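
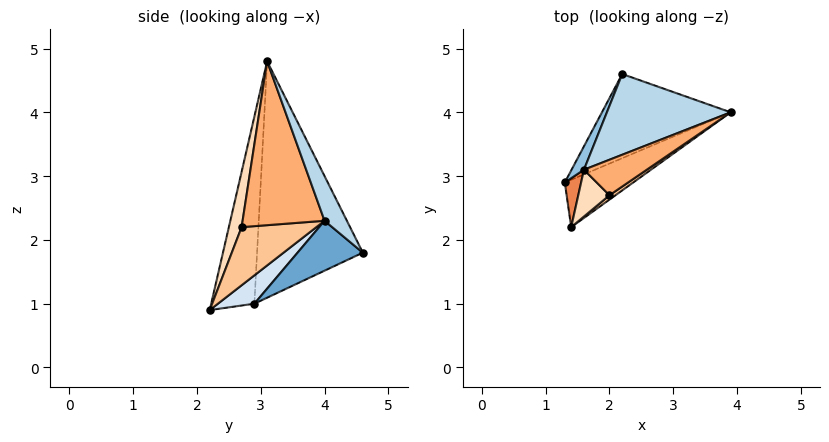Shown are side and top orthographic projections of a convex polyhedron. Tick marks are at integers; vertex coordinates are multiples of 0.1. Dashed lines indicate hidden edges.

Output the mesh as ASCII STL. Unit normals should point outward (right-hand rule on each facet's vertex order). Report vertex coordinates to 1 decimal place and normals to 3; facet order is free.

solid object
 facet normal 0.351 0.240 -0.905
  outer loop
   vertex 2.2 4.6 1.8
   vertex 3.9 4.0 2.3
   vertex 1.3 2.9 1.0
  endloop
 endfacet
 facet normal -0.892 0.450 0.047
  outer loop
   vertex 1.6 3.1 4.8
   vertex 2.2 4.6 1.8
   vertex 1.3 2.9 1.0
  endloop
 endfacet
 facet normal 0.169 0.868 0.468
  outer loop
   vertex 1.6 3.1 4.8
   vertex 3.9 4.0 2.3
   vertex 2.2 4.6 1.8
  endloop
 endfacet
 facet normal 0.376 0.184 -0.908
  outer loop
   vertex 1.4 2.2 0.9
   vertex 1.3 2.9 1.0
   vertex 3.9 4.0 2.3
  endloop
 endfacet
 facet normal -0.985 -0.153 0.086
  outer loop
   vertex 1.4 2.2 0.9
   vertex 1.6 3.1 4.8
   vertex 1.3 2.9 1.0
  endloop
 endfacet
 facet normal 0.545 -0.812 0.209
  outer loop
   vertex 2.0 2.7 2.2
   vertex 3.9 4.0 2.3
   vertex 1.6 3.1 4.8
  endloop
 endfacet
 facet normal 0.562 -0.825 0.058
  outer loop
   vertex 2.0 2.7 2.2
   vertex 1.4 2.2 0.9
   vertex 3.9 4.0 2.3
  endloop
 endfacet
 facet normal 0.344 -0.918 0.194
  outer loop
   vertex 2.0 2.7 2.2
   vertex 1.6 3.1 4.8
   vertex 1.4 2.2 0.9
  endloop
 endfacet
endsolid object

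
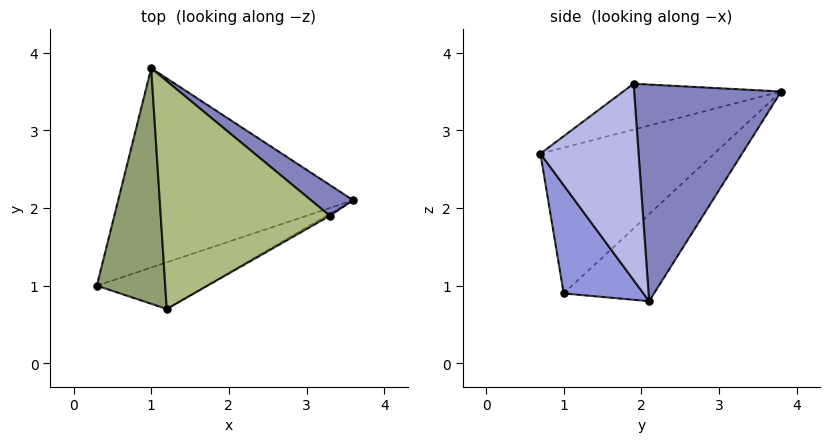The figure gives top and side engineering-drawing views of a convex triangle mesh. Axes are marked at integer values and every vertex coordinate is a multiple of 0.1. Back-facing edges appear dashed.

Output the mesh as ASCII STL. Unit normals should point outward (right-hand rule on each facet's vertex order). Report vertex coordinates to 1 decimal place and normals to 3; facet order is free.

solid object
 facet normal -0.251 0.692 -0.677
  outer loop
   vertex 1.0 3.8 3.5
   vertex 3.6 2.1 0.8
   vertex 0.3 1.0 0.9
  endloop
 endfacet
 facet normal 0.629 0.768 0.122
  outer loop
   vertex 3.3 1.9 3.6
   vertex 3.6 2.1 0.8
   vertex 1.0 3.8 3.5
  endloop
 endfacet
 facet normal 0.294 -0.908 -0.298
  outer loop
   vertex 1.2 0.7 2.7
   vertex 0.3 1.0 0.9
   vertex 3.6 2.1 0.8
  endloop
 endfacet
 facet normal 0.499 -0.867 -0.008
  outer loop
   vertex 1.2 0.7 2.7
   vertex 3.6 2.1 0.8
   vertex 3.3 1.9 3.6
  endloop
 endfacet
 facet normal -0.893 -0.166 0.419
  outer loop
   vertex 1.2 0.7 2.7
   vertex 1.0 3.8 3.5
   vertex 0.3 1.0 0.9
  endloop
 endfacet
 facet normal -0.253 -0.257 0.933
  outer loop
   vertex 1.2 0.7 2.7
   vertex 3.3 1.9 3.6
   vertex 1.0 3.8 3.5
  endloop
 endfacet
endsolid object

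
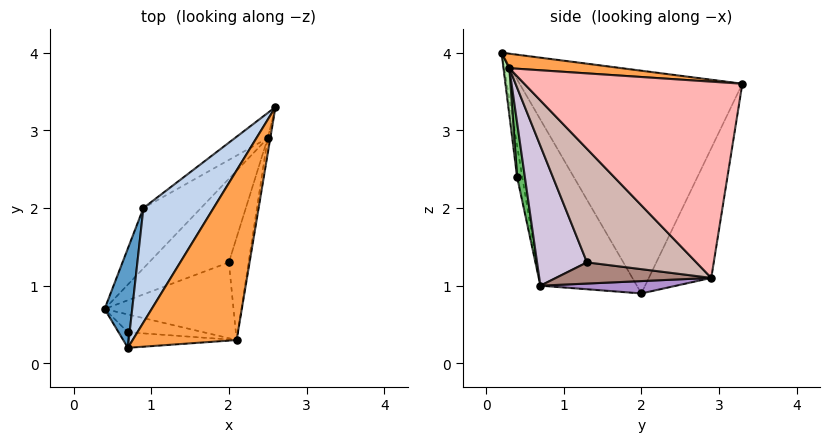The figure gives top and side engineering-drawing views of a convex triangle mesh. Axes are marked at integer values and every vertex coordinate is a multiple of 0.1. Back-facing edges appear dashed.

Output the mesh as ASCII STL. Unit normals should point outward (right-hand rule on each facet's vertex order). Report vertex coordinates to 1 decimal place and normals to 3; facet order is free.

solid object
 facet normal -0.918 0.365 0.153
  outer loop
   vertex 0.9 2.0 0.9
   vertex 0.4 0.7 1.0
   vertex 0.7 0.2 4.0
  endloop
 endfacet
 facet normal -0.809 0.529 0.255
  outer loop
   vertex 0.9 2.0 0.9
   vertex 0.7 0.2 4.0
   vertex 2.6 3.3 3.6
  endloop
 endfacet
 facet normal 0.138 0.043 0.989
  outer loop
   vertex 2.1 0.3 3.8
   vertex 2.6 3.3 3.6
   vertex 0.7 0.2 4.0
  endloop
 endfacet
 facet normal -0.382 -0.917 -0.115
  outer loop
   vertex 0.7 0.4 2.4
   vertex 0.7 0.2 4.0
   vertex 0.4 0.7 1.0
  endloop
 endfacet
 facet normal 0.174 -0.955 -0.242
  outer loop
   vertex 0.7 0.4 2.4
   vertex 0.4 0.7 1.0
   vertex 2.1 0.3 3.8
  endloop
 endfacet
 facet normal 0.053 -0.991 -0.124
  outer loop
   vertex 0.7 0.4 2.4
   vertex 2.1 0.3 3.8
   vertex 0.7 0.2 4.0
  endloop
 endfacet
 facet normal -0.475 0.872 -0.120
  outer loop
   vertex 2.5 2.9 1.1
   vertex 0.9 2.0 0.9
   vertex 2.6 3.3 3.6
  endloop
 endfacet
 facet normal 0.986 -0.165 -0.013
  outer loop
   vertex 2.5 2.9 1.1
   vertex 2.6 3.3 3.6
   vertex 2.1 0.3 3.8
  endloop
 endfacet
 facet normal 0.207 -0.154 -0.966
  outer loop
   vertex 2.5 2.9 1.1
   vertex 0.4 0.7 1.0
   vertex 0.9 2.0 0.9
  endloop
 endfacet
 facet normal 0.386 -0.851 -0.356
  outer loop
   vertex 2.0 1.3 1.3
   vertex 2.1 0.3 3.8
   vertex 0.4 0.7 1.0
  endloop
 endfacet
 facet normal 0.252 -0.197 -0.948
  outer loop
   vertex 2.0 1.3 1.3
   vertex 0.4 0.7 1.0
   vertex 2.5 2.9 1.1
  endloop
 endfacet
 facet normal 0.936 -0.313 -0.163
  outer loop
   vertex 2.0 1.3 1.3
   vertex 2.5 2.9 1.1
   vertex 2.1 0.3 3.8
  endloop
 endfacet
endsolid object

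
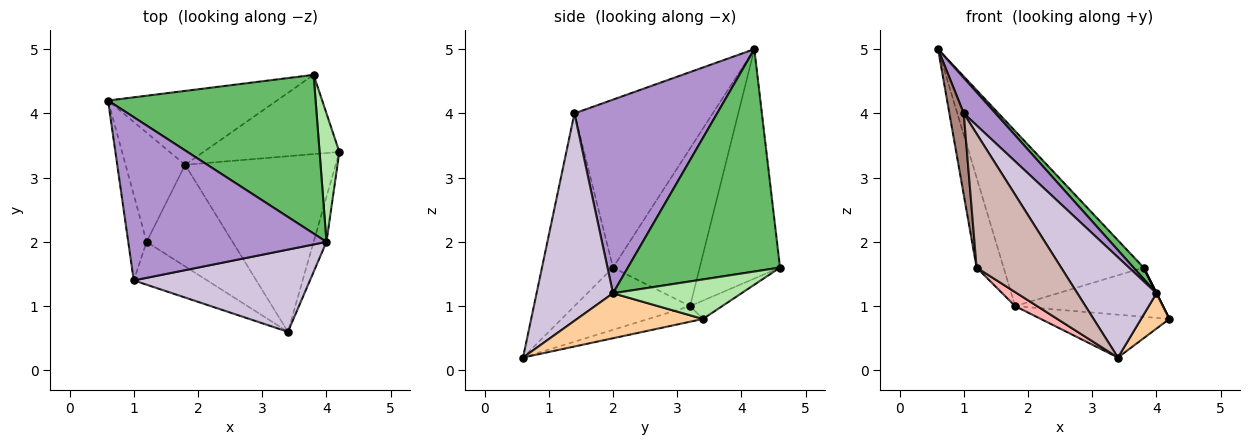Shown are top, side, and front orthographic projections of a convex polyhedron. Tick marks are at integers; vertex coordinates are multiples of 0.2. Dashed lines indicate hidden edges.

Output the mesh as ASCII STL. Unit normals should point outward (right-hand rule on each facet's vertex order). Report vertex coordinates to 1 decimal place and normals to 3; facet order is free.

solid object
 facet normal -0.467 0.815 -0.344
  outer loop
   vertex 1.8 3.2 1.0
   vertex 0.6 4.2 5.0
   vertex 3.8 4.6 1.6
  endloop
 endfacet
 facet normal -0.100 0.236 -0.967
  outer loop
   vertex 1.8 3.2 1.0
   vertex 4.2 3.4 0.8
   vertex 3.4 0.6 0.2
  endloop
 endfacet
 facet normal -0.114 0.524 -0.844
  outer loop
   vertex 1.8 3.2 1.0
   vertex 3.8 4.6 1.6
   vertex 4.2 3.4 0.8
  endloop
 endfacet
 facet normal 0.940 -0.211 -0.269
  outer loop
   vertex 4.0 2.0 1.2
   vertex 3.4 0.6 0.2
   vertex 4.2 3.4 0.8
  endloop
 endfacet
 facet normal 0.730 -0.049 0.682
  outer loop
   vertex 4.0 2.0 1.2
   vertex 3.8 4.6 1.6
   vertex 0.6 4.2 5.0
  endloop
 endfacet
 facet normal 0.894 0.000 0.447
  outer loop
   vertex 4.0 2.0 1.2
   vertex 4.2 3.4 0.8
   vertex 3.8 4.6 1.6
  endloop
 endfacet
 facet normal -0.898 0.279 -0.339
  outer loop
   vertex 1.2 2.0 1.6
   vertex 0.6 4.2 5.0
   vertex 1.8 3.2 1.0
  endloop
 endfacet
 facet normal -0.583 -0.111 -0.805
  outer loop
   vertex 1.2 2.0 1.6
   vertex 1.8 3.2 1.0
   vertex 3.4 0.6 0.2
  endloop
 endfacet
 facet normal 0.690 -0.154 0.707
  outer loop
   vertex 1.0 1.4 4.0
   vertex 4.0 2.0 1.2
   vertex 0.6 4.2 5.0
  endloop
 endfacet
 facet normal 0.598 -0.619 0.508
  outer loop
   vertex 1.0 1.4 4.0
   vertex 3.4 0.6 0.2
   vertex 4.0 2.0 1.2
  endloop
 endfacet
 facet normal -0.989 -0.103 -0.108
  outer loop
   vertex 1.0 1.4 4.0
   vertex 0.6 4.2 5.0
   vertex 1.2 2.0 1.6
  endloop
 endfacet
 facet normal -0.625 -0.744 -0.238
  outer loop
   vertex 1.0 1.4 4.0
   vertex 1.2 2.0 1.6
   vertex 3.4 0.6 0.2
  endloop
 endfacet
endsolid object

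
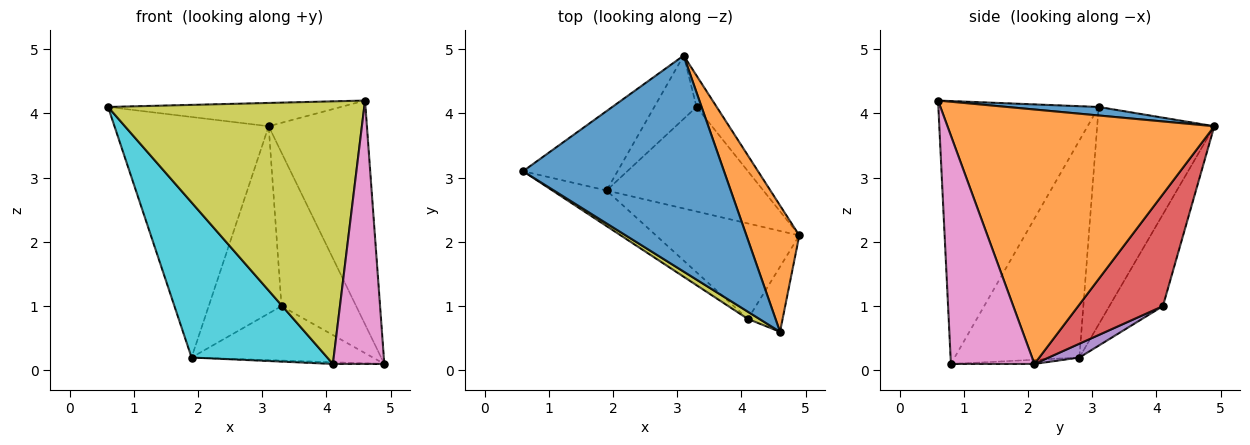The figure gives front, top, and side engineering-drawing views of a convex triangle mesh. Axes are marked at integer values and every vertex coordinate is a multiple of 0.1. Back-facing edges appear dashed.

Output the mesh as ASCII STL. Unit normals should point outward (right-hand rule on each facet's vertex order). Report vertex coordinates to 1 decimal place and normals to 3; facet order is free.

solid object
 facet normal 0.042 0.107 0.993
  outer loop
   vertex 4.6 0.6 4.2
   vertex 3.1 4.9 3.8
   vertex 0.6 3.1 4.1
  endloop
 endfacet
 facet normal 0.921 0.339 0.191
  outer loop
   vertex 4.6 0.6 4.2
   vertex 4.9 2.1 0.1
   vertex 3.1 4.9 3.8
  endloop
 endfacet
 facet normal -0.585 0.770 -0.254
  outer loop
   vertex 1.9 2.8 0.2
   vertex 0.6 3.1 4.1
   vertex 3.1 4.9 3.8
  endloop
 endfacet
 facet normal 0.744 0.655 -0.134
  outer loop
   vertex 3.3 4.1 1.0
   vertex 3.1 4.9 3.8
   vertex 4.9 2.1 0.1
  endloop
 endfacet
 facet normal 0.078 0.460 -0.884
  outer loop
   vertex 3.3 4.1 1.0
   vertex 4.9 2.1 0.1
   vertex 1.9 2.8 0.2
  endloop
 endfacet
 facet normal -0.572 0.777 -0.263
  outer loop
   vertex 3.3 4.1 1.0
   vertex 1.9 2.8 0.2
   vertex 3.1 4.9 3.8
  endloop
 endfacet
 facet normal 0.845 -0.520 -0.128
  outer loop
   vertex 4.1 0.8 0.1
   vertex 4.9 2.1 0.1
   vertex 4.6 0.6 4.2
  endloop
 endfacet
 facet normal -0.029 0.018 -0.999
  outer loop
   vertex 4.1 0.8 0.1
   vertex 1.9 2.8 0.2
   vertex 4.9 2.1 0.1
  endloop
 endfacet
 facet normal -0.530 -0.848 0.023
  outer loop
   vertex 4.1 0.8 0.1
   vertex 4.6 0.6 4.2
   vertex 0.6 3.1 4.1
  endloop
 endfacet
 facet normal -0.667 -0.726 -0.167
  outer loop
   vertex 4.1 0.8 0.1
   vertex 0.6 3.1 4.1
   vertex 1.9 2.8 0.2
  endloop
 endfacet
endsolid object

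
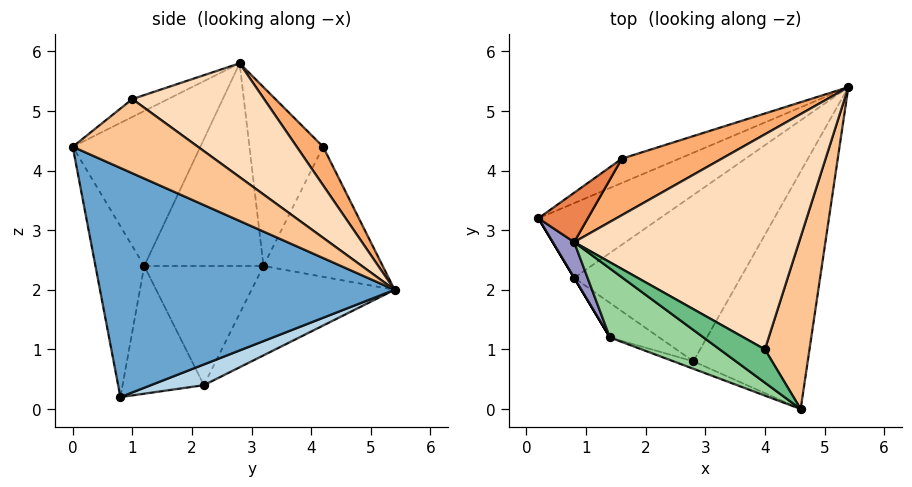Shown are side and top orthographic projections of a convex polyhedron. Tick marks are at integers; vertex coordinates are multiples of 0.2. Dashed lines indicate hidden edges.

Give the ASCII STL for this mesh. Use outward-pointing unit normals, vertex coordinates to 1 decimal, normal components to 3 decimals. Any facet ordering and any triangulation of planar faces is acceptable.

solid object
 facet normal 0.849 -0.314 -0.424
  outer loop
   vertex 2.8 0.8 0.2
   vertex 5.4 5.4 2.0
   vertex 4.6 0.0 4.4
  endloop
 endfacet
 facet normal -0.369 0.782 -0.502
  outer loop
   vertex 0.8 2.2 0.4
   vertex 0.2 3.2 2.4
   vertex 5.4 5.4 2.0
  endloop
 endfacet
 facet normal 0.118 0.303 -0.946
  outer loop
   vertex 0.8 2.2 0.4
   vertex 5.4 5.4 2.0
   vertex 2.8 0.8 0.2
  endloop
 endfacet
 facet normal -0.395 0.902 -0.174
  outer loop
   vertex 1.6 4.2 4.4
   vertex 5.4 5.4 2.0
   vertex 0.2 3.2 2.4
  endloop
 endfacet
 facet normal -0.746 0.633 0.206
  outer loop
   vertex 1.6 4.2 4.4
   vertex 0.2 3.2 2.4
   vertex 0.8 2.8 5.8
  endloop
 endfacet
 facet normal 0.291 0.588 0.755
  outer loop
   vertex 1.6 4.2 4.4
   vertex 0.8 2.8 5.8
   vertex 5.4 5.4 2.0
  endloop
 endfacet
 facet normal 0.853 0.102 0.513
  outer loop
   vertex 4.0 1.0 5.2
   vertex 4.6 0.0 4.4
   vertex 5.4 5.4 2.0
  endloop
 endfacet
 facet normal 0.403 0.451 0.796
  outer loop
   vertex 4.0 1.0 5.2
   vertex 5.4 5.4 2.0
   vertex 0.8 2.8 5.8
  endloop
 endfacet
 facet normal -0.265 -0.694 0.669
  outer loop
   vertex 4.0 1.0 5.2
   vertex 0.8 2.8 5.8
   vertex 4.6 0.0 4.4
  endloop
 endfacet
 facet normal -0.493 -0.818 0.298
  outer loop
   vertex 1.4 1.2 2.4
   vertex 4.6 0.0 4.4
   vertex 0.8 2.8 5.8
  endloop
 endfacet
 facet normal -0.330 -0.943 -0.038
  outer loop
   vertex 1.4 1.2 2.4
   vertex 2.8 0.8 0.2
   vertex 4.6 0.0 4.4
  endloop
 endfacet
 facet normal -0.574 -0.788 -0.222
  outer loop
   vertex 1.4 1.2 2.4
   vertex 0.8 2.2 0.4
   vertex 2.8 0.8 0.2
  endloop
 endfacet
 facet normal -0.854 -0.512 0.090
  outer loop
   vertex 1.4 1.2 2.4
   vertex 0.8 2.8 5.8
   vertex 0.2 3.2 2.4
  endloop
 endfacet
 facet normal -0.857 -0.514 0.000
  outer loop
   vertex 1.4 1.2 2.4
   vertex 0.2 3.2 2.4
   vertex 0.8 2.2 0.4
  endloop
 endfacet
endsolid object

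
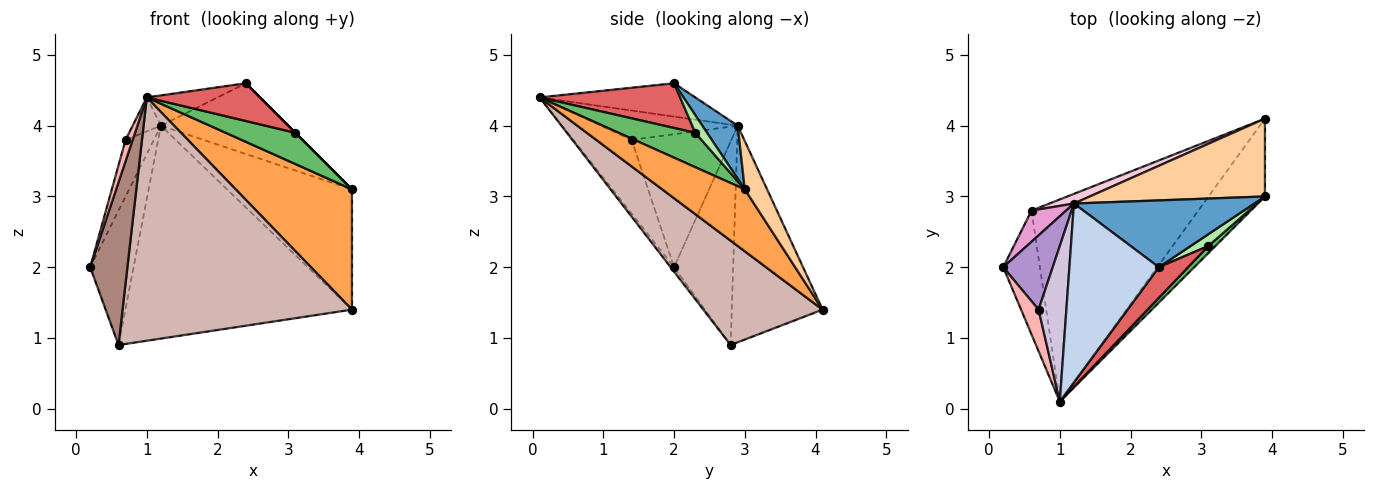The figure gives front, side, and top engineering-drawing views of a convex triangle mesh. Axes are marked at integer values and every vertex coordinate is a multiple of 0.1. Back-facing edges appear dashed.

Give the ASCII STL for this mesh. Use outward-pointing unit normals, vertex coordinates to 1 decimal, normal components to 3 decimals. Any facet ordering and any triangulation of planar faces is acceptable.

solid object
 facet normal 0.198 0.713 0.673
  outer loop
   vertex 1.2 2.9 4.0
   vertex 2.4 2.0 4.6
   vertex 3.9 3.0 3.1
  endloop
 endfacet
 facet normal -0.345 0.157 0.925
  outer loop
   vertex 1.2 2.9 4.0
   vertex 1.0 0.1 4.4
   vertex 2.4 2.0 4.6
  endloop
 endfacet
 facet normal 0.512 -0.721 -0.467
  outer loop
   vertex 3.9 4.1 1.4
   vertex 3.9 3.0 3.1
   vertex 1.0 0.1 4.4
  endloop
 endfacet
 facet normal 0.148 0.830 0.537
  outer loop
   vertex 3.9 4.1 1.4
   vertex 1.2 2.9 4.0
   vertex 3.9 3.0 3.1
  endloop
 endfacet
 facet normal 0.732 -0.664 0.151
  outer loop
   vertex 3.1 2.3 3.9
   vertex 1.0 0.1 4.4
   vertex 3.9 3.0 3.1
  endloop
 endfacet
 facet normal 0.707 0.000 0.707
  outer loop
   vertex 3.1 2.3 3.9
   vertex 3.9 3.0 3.1
   vertex 2.4 2.0 4.6
  endloop
 endfacet
 facet normal 0.694 -0.559 0.454
  outer loop
   vertex 3.1 2.3 3.9
   vertex 2.4 2.0 4.6
   vertex 1.0 0.1 4.4
  endloop
 endfacet
 facet normal -0.966 -0.117 0.229
  outer loop
   vertex 0.7 1.4 3.8
   vertex 0.2 2.0 2.0
   vertex 1.0 0.1 4.4
  endloop
 endfacet
 facet normal -0.906 0.257 0.337
  outer loop
   vertex 0.7 1.4 3.8
   vertex 1.2 2.9 4.0
   vertex 0.2 2.0 2.0
  endloop
 endfacet
 facet normal -0.718 0.148 0.680
  outer loop
   vertex 0.7 1.4 3.8
   vertex 1.0 0.1 4.4
   vertex 1.2 2.9 4.0
  endloop
 endfacet
 facet normal -0.073 -0.794 -0.604
  outer loop
   vertex 0.6 2.8 0.9
   vertex 1.0 0.1 4.4
   vertex 0.2 2.0 2.0
  endloop
 endfacet
 facet normal 0.371 -0.714 -0.593
  outer loop
   vertex 0.6 2.8 0.9
   vertex 3.9 4.1 1.4
   vertex 1.0 0.1 4.4
  endloop
 endfacet
 facet normal -0.799 0.586 0.136
  outer loop
   vertex 0.6 2.8 0.9
   vertex 0.2 2.0 2.0
   vertex 1.2 2.9 4.0
  endloop
 endfacet
 facet normal -0.372 0.927 0.042
  outer loop
   vertex 0.6 2.8 0.9
   vertex 1.2 2.9 4.0
   vertex 3.9 4.1 1.4
  endloop
 endfacet
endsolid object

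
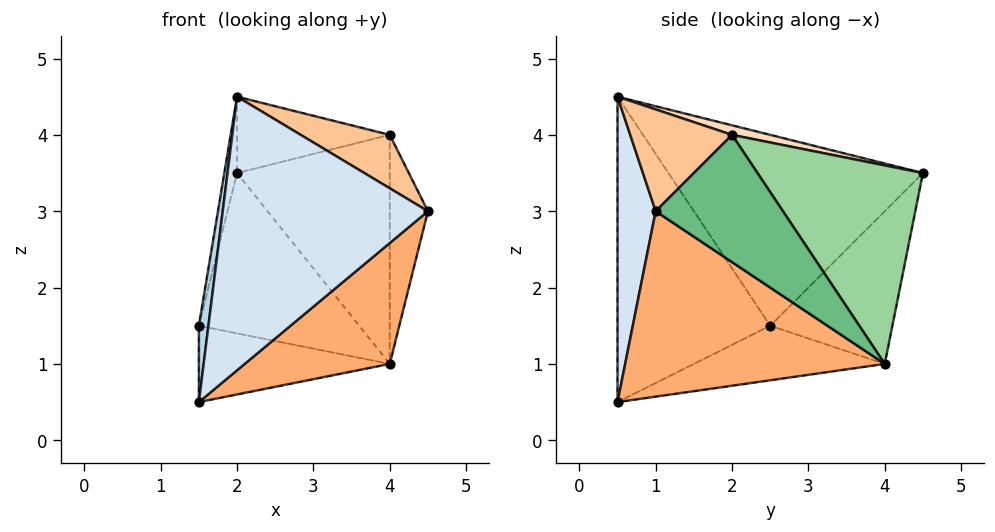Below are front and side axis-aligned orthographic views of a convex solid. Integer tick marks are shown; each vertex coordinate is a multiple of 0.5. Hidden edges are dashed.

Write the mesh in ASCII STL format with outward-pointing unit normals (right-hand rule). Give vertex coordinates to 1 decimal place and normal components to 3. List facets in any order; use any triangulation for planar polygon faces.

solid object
 facet normal -0.979 0.049 0.196
  outer loop
   vertex 2.0 0.5 4.5
   vertex 2.0 4.5 3.5
   vertex 1.5 2.5 1.5
  endloop
 endfacet
 facet normal -0.510 0.669 -0.541
  outer loop
   vertex 4.0 4.0 1.0
   vertex 1.5 2.5 1.5
   vertex 2.0 4.5 3.5
  endloop
 endfacet
 facet normal -0.990 -0.062 0.124
  outer loop
   vertex 1.5 0.5 0.5
   vertex 2.0 0.5 4.5
   vertex 1.5 2.5 1.5
  endloop
 endfacet
 facet normal 0.183 -0.983 -0.023
  outer loop
   vertex 1.5 0.5 0.5
   vertex 4.5 1.0 3.0
   vertex 2.0 0.5 4.5
  endloop
 endfacet
 facet normal -0.408 0.408 -0.816
  outer loop
   vertex 1.5 0.5 0.5
   vertex 1.5 2.5 1.5
   vertex 4.0 4.0 1.0
  endloop
 endfacet
 facet normal 0.633 -0.354 -0.689
  outer loop
   vertex 1.5 0.5 0.5
   vertex 4.0 4.0 1.0
   vertex 4.5 1.0 3.0
  endloop
 endfacet
 facet normal 0.523 -0.458 0.719
  outer loop
   vertex 4.0 2.0 4.0
   vertex 2.0 0.5 4.5
   vertex 4.5 1.0 3.0
  endloop
 endfacet
 facet normal 0.061 0.242 0.968
  outer loop
   vertex 4.0 2.0 4.0
   vertex 2.0 4.5 3.5
   vertex 2.0 0.5 4.5
  endloop
 endfacet
 facet normal 0.941 0.282 0.188
  outer loop
   vertex 4.0 2.0 4.0
   vertex 4.5 1.0 3.0
   vertex 4.0 4.0 1.0
  endloop
 endfacet
 facet normal 0.670 0.618 0.412
  outer loop
   vertex 4.0 2.0 4.0
   vertex 4.0 4.0 1.0
   vertex 2.0 4.5 3.5
  endloop
 endfacet
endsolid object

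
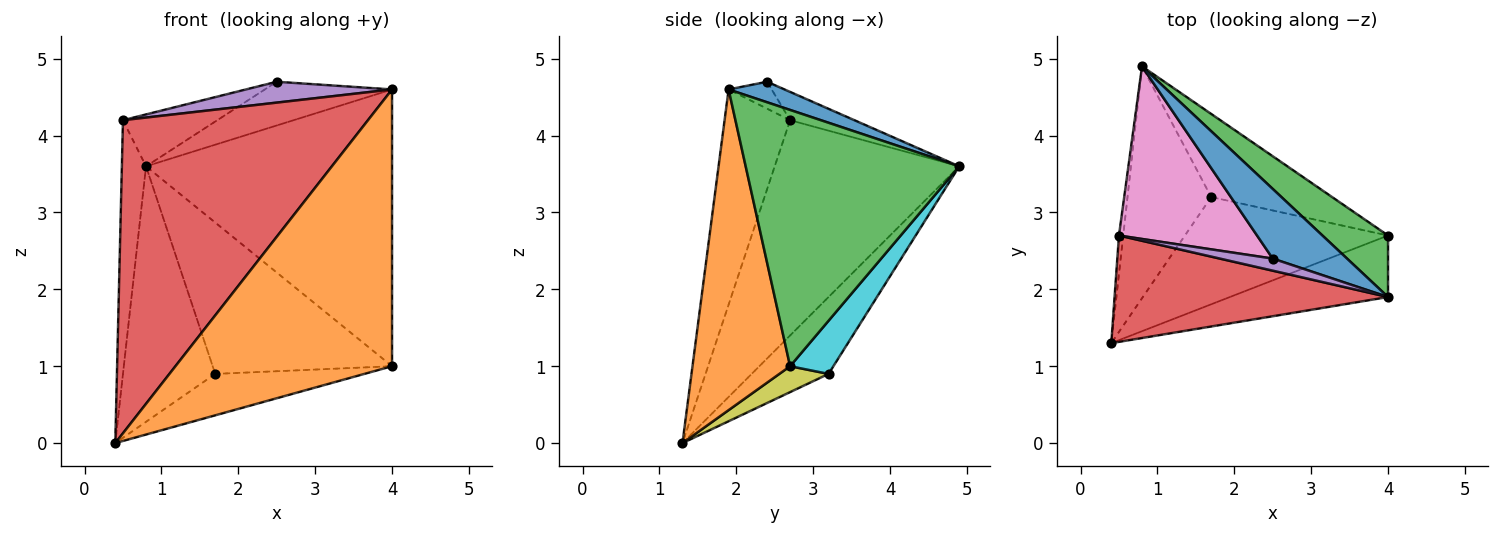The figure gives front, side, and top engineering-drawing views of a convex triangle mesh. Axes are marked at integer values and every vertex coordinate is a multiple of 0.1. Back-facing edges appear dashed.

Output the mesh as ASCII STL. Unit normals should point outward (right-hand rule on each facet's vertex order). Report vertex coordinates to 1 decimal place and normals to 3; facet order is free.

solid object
 facet normal 0.228 0.518 0.825
  outer loop
   vertex 2.5 2.4 4.7
   vertex 4.0 1.9 4.6
   vertex 0.8 4.9 3.6
  endloop
 endfacet
 facet normal 0.403 -0.894 -0.199
  outer loop
   vertex 4.0 2.7 1.0
   vertex 4.0 1.9 4.6
   vertex 0.4 1.3 0.0
  endloop
 endfacet
 facet normal 0.646 0.745 0.166
  outer loop
   vertex 4.0 2.7 1.0
   vertex 0.8 4.9 3.6
   vertex 4.0 1.9 4.6
  endloop
 endfacet
 facet normal -0.245 -0.918 0.312
  outer loop
   vertex 0.5 2.7 4.2
   vertex 0.4 1.3 0.0
   vertex 4.0 1.9 4.6
  endloop
 endfacet
 facet normal -0.247 -0.839 0.485
  outer loop
   vertex 0.5 2.7 4.2
   vertex 4.0 1.9 4.6
   vertex 2.5 2.4 4.7
  endloop
 endfacet
 facet normal -0.991 0.130 -0.020
  outer loop
   vertex 0.5 2.7 4.2
   vertex 0.8 4.9 3.6
   vertex 0.4 1.3 0.0
  endloop
 endfacet
 facet normal -0.193 0.283 0.940
  outer loop
   vertex 0.5 2.7 4.2
   vertex 2.5 2.4 4.7
   vertex 0.8 4.9 3.6
  endloop
 endfacet
 facet normal -0.525 0.630 -0.572
  outer loop
   vertex 1.7 3.2 0.9
   vertex 0.4 1.3 0.0
   vertex 0.8 4.9 3.6
  endloop
 endfacet
 facet normal 0.118 0.358 -0.926
  outer loop
   vertex 1.7 3.2 0.9
   vertex 4.0 2.7 1.0
   vertex 0.4 1.3 0.0
  endloop
 endfacet
 facet normal 0.207 0.858 -0.471
  outer loop
   vertex 1.7 3.2 0.9
   vertex 0.8 4.9 3.6
   vertex 4.0 2.7 1.0
  endloop
 endfacet
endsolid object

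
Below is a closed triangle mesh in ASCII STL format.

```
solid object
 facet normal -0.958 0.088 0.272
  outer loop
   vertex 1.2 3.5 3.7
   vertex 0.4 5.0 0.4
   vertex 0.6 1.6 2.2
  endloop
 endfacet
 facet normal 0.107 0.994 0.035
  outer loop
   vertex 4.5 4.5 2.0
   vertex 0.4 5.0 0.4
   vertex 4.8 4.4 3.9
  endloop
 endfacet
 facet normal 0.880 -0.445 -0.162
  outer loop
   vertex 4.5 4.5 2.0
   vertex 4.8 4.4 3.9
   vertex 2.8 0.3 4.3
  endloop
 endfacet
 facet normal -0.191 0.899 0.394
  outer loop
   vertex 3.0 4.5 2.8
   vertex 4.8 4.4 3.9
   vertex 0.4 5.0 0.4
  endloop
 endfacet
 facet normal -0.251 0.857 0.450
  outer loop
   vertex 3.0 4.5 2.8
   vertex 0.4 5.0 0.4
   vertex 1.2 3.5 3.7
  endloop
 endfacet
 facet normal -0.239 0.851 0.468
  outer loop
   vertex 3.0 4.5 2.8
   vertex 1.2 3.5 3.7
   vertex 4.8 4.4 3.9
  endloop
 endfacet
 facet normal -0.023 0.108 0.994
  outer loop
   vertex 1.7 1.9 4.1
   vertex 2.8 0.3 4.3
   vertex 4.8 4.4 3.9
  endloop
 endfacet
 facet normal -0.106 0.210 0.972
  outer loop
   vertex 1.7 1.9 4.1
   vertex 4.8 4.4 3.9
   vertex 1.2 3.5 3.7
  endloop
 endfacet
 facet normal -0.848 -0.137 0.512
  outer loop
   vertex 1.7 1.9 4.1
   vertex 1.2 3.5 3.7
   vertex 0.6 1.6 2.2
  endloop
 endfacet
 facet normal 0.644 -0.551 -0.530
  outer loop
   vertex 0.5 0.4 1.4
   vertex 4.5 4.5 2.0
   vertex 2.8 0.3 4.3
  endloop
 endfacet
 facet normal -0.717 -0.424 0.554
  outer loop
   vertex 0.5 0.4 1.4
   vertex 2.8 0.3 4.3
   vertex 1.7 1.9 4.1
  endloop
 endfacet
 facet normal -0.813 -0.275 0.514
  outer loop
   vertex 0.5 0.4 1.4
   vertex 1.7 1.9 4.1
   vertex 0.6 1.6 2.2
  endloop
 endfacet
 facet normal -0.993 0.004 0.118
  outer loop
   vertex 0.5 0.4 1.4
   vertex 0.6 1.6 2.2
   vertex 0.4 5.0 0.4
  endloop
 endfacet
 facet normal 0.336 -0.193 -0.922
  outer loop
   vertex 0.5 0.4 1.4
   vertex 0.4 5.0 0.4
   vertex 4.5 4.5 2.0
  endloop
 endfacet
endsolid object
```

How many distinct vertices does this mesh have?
9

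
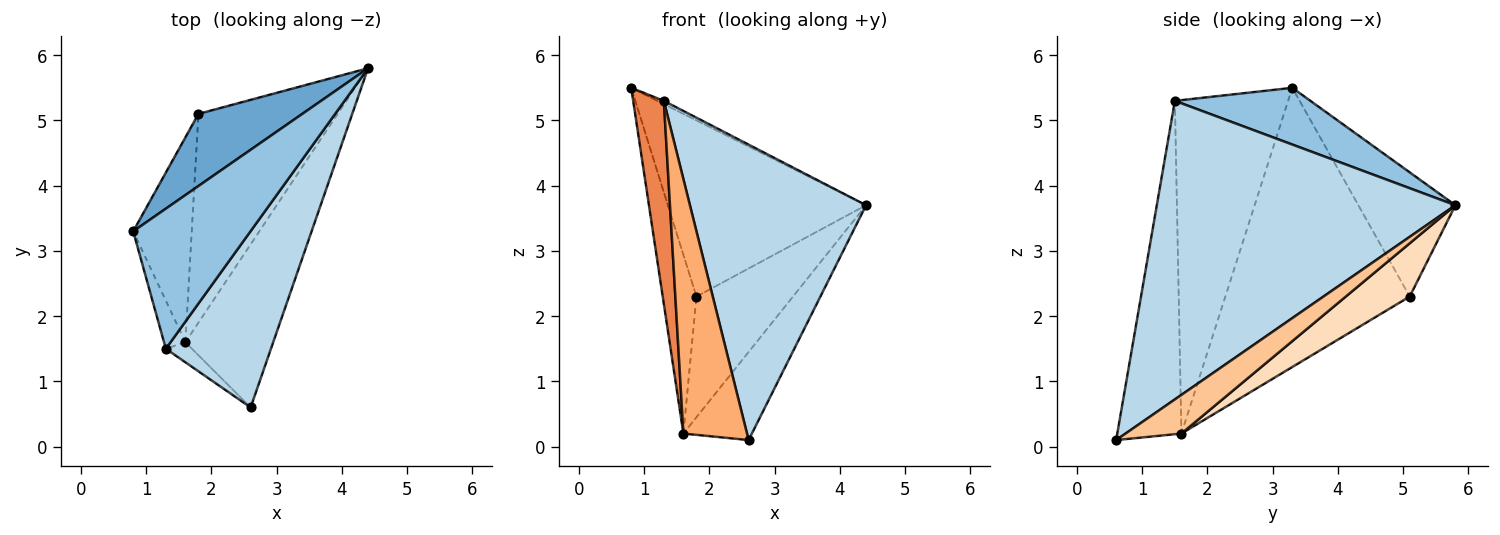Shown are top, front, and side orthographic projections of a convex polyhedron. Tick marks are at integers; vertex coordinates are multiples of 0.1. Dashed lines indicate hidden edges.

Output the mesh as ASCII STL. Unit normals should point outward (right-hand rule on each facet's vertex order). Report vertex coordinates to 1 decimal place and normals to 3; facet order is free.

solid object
 facet normal -0.413 0.843 0.345
  outer loop
   vertex 1.8 5.1 2.3
   vertex 0.8 3.3 5.5
   vertex 4.4 5.8 3.7
  endloop
 endfacet
 facet normal 0.435 0.021 0.900
  outer loop
   vertex 1.3 1.5 5.3
   vertex 4.4 5.8 3.7
   vertex 0.8 3.3 5.5
  endloop
 endfacet
 facet normal 0.824 -0.486 0.290
  outer loop
   vertex 1.3 1.5 5.3
   vertex 2.6 0.6 0.1
   vertex 4.4 5.8 3.7
  endloop
 endfacet
 facet normal -0.963 0.176 -0.202
  outer loop
   vertex 1.6 1.6 0.2
   vertex 0.8 3.3 5.5
   vertex 1.8 5.1 2.3
  endloop
 endfacet
 facet normal -0.963 -0.261 -0.062
  outer loop
   vertex 1.6 1.6 0.2
   vertex 1.3 1.5 5.3
   vertex 0.8 3.3 5.5
  endloop
 endfacet
 facet normal -0.709 -0.703 -0.055
  outer loop
   vertex 1.6 1.6 0.2
   vertex 2.6 0.6 0.1
   vertex 1.3 1.5 5.3
  endloop
 endfacet
 facet normal 0.361 0.443 -0.821
  outer loop
   vertex 1.6 1.6 0.2
   vertex 4.4 5.8 3.7
   vertex 2.6 0.6 0.1
  endloop
 endfacet
 facet normal 0.315 0.475 -0.822
  outer loop
   vertex 1.6 1.6 0.2
   vertex 1.8 5.1 2.3
   vertex 4.4 5.8 3.7
  endloop
 endfacet
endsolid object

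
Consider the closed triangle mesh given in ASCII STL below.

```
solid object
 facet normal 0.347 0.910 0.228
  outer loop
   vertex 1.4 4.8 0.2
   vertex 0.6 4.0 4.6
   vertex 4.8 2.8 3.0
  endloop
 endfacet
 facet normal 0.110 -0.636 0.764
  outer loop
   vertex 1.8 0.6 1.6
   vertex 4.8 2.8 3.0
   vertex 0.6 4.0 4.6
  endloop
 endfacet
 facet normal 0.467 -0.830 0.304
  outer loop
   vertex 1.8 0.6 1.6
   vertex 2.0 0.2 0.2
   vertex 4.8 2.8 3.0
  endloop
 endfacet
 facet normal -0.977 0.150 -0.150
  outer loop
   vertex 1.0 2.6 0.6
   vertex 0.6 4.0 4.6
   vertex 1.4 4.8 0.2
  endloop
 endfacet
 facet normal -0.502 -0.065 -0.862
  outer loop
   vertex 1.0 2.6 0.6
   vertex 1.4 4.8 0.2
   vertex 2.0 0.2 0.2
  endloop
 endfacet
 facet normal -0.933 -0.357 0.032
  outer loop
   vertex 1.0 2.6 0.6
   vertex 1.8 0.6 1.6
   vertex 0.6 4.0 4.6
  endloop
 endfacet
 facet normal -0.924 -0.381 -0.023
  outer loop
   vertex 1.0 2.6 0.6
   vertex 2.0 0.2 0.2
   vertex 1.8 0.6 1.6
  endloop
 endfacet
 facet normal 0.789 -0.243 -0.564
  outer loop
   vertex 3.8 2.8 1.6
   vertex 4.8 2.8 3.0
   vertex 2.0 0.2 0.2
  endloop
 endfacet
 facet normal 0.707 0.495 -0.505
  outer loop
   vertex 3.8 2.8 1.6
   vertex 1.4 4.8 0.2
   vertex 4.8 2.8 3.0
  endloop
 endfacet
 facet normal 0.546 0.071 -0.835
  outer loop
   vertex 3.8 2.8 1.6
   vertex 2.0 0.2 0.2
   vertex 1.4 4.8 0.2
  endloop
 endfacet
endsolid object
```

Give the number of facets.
10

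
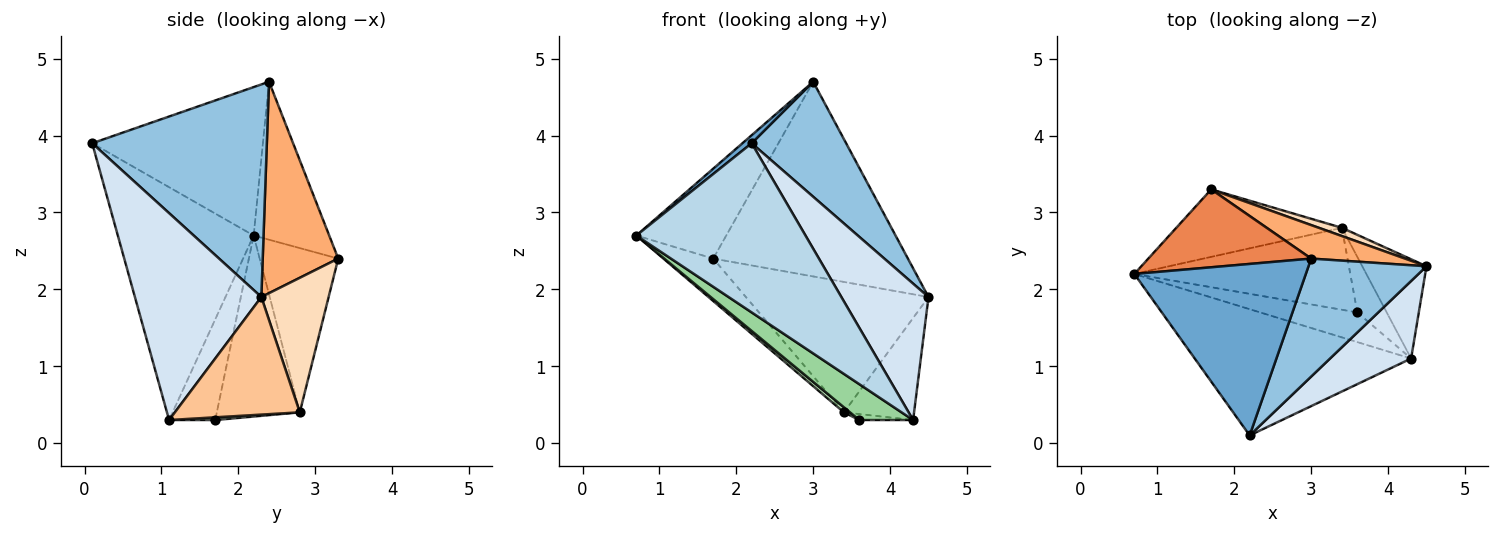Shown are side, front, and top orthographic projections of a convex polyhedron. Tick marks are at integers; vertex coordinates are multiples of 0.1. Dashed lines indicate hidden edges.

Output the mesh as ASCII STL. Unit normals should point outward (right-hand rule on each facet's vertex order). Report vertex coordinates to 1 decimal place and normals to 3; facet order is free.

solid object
 facet normal -0.654 -0.035 0.756
  outer loop
   vertex 3.0 2.4 4.7
   vertex 0.7 2.2 2.7
   vertex 2.2 0.1 3.9
  endloop
 endfacet
 facet normal 0.790 -0.428 0.439
  outer loop
   vertex 3.0 2.4 4.7
   vertex 2.2 0.1 3.9
   vertex 4.5 2.3 1.9
  endloop
 endfacet
 facet normal -0.541 -0.674 -0.503
  outer loop
   vertex 4.3 1.1 0.3
   vertex 2.2 0.1 3.9
   vertex 0.7 2.2 2.7
  endloop
 endfacet
 facet normal 0.784 -0.540 0.307
  outer loop
   vertex 4.3 1.1 0.3
   vertex 4.5 2.3 1.9
   vertex 2.2 0.1 3.9
  endloop
 endfacet
 facet normal -0.536 0.638 0.553
  outer loop
   vertex 1.7 3.3 2.4
   vertex 0.7 2.2 2.7
   vertex 3.0 2.4 4.7
  endloop
 endfacet
 facet normal 0.357 0.921 0.158
  outer loop
   vertex 1.7 3.3 2.4
   vertex 3.0 2.4 4.7
   vertex 4.5 2.3 1.9
  endloop
 endfacet
 facet normal 0.787 0.442 -0.430
  outer loop
   vertex 3.4 2.8 0.4
   vertex 4.5 2.3 1.9
   vertex 4.3 1.1 0.3
  endloop
 endfacet
 facet normal 0.345 0.937 0.059
  outer loop
   vertex 3.4 2.8 0.4
   vertex 1.7 3.3 2.4
   vertex 4.5 2.3 1.9
  endloop
 endfacet
 facet normal -0.643 0.408 -0.648
  outer loop
   vertex 3.4 2.8 0.4
   vertex 0.7 2.2 2.7
   vertex 1.7 3.3 2.4
  endloop
 endfacet
 facet normal -0.551 -0.643 -0.532
  outer loop
   vertex 3.6 1.7 0.3
   vertex 4.3 1.1 0.3
   vertex 0.7 2.2 2.7
  endloop
 endfacet
 facet normal -0.642 -0.047 -0.766
  outer loop
   vertex 3.6 1.7 0.3
   vertex 0.7 2.2 2.7
   vertex 3.4 2.8 0.4
  endloop
 endfacet
 facet normal 0.091 0.107 -0.990
  outer loop
   vertex 3.6 1.7 0.3
   vertex 3.4 2.8 0.4
   vertex 4.3 1.1 0.3
  endloop
 endfacet
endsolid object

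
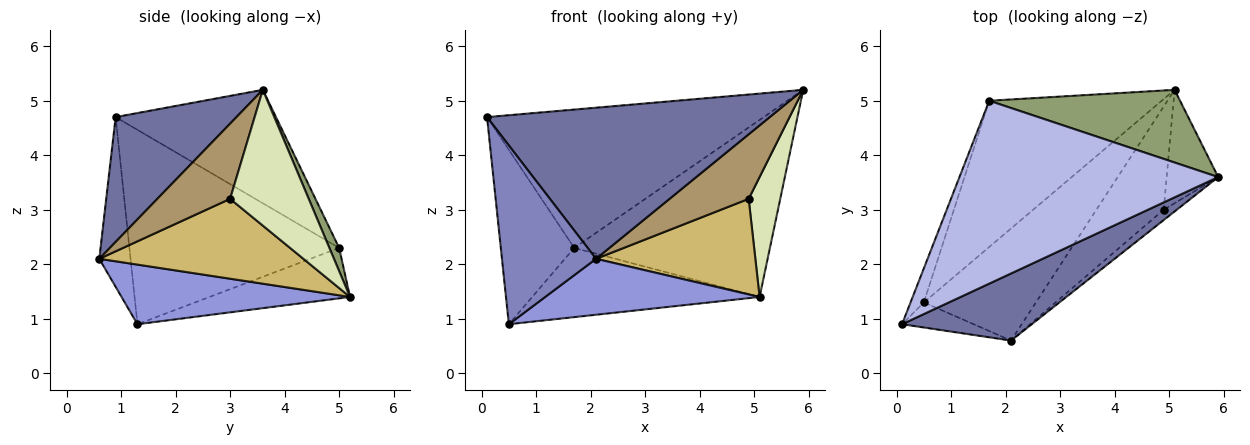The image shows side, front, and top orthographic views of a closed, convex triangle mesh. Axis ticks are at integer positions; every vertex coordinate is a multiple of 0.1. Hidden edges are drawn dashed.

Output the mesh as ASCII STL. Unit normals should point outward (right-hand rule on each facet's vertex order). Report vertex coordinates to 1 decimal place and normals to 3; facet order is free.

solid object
 facet normal 0.364 -0.851 0.378
  outer loop
   vertex 2.1 0.6 2.1
   vertex 5.9 3.6 5.2
   vertex 0.1 0.9 4.7
  endloop
 endfacet
 facet normal -0.313 -0.941 -0.132
  outer loop
   vertex 0.5 1.3 0.9
   vertex 2.1 0.6 2.1
   vertex 0.1 0.9 4.7
  endloop
 endfacet
 facet normal 0.430 -0.403 -0.808
  outer loop
   vertex 0.5 1.3 0.9
   vertex 5.1 5.2 1.4
   vertex 2.1 0.6 2.1
  endloop
 endfacet
 facet normal -0.330 0.569 0.753
  outer loop
   vertex 1.7 5.0 2.3
   vertex 0.1 0.9 4.7
   vertex 5.9 3.6 5.2
  endloop
 endfacet
 facet normal 0.046 0.924 0.379
  outer loop
   vertex 1.7 5.0 2.3
   vertex 5.9 3.6 5.2
   vertex 5.1 5.2 1.4
  endloop
 endfacet
 facet normal -0.942 0.330 -0.064
  outer loop
   vertex 1.7 5.0 2.3
   vertex 0.5 1.3 0.9
   vertex 0.1 0.9 4.7
  endloop
 endfacet
 facet normal -0.256 0.414 -0.874
  outer loop
   vertex 1.7 5.0 2.3
   vertex 5.1 5.2 1.4
   vertex 0.5 1.3 0.9
  endloop
 endfacet
 facet normal 0.875 -0.351 -0.332
  outer loop
   vertex 4.9 3.0 3.2
   vertex 5.1 5.2 1.4
   vertex 5.9 3.6 5.2
  endloop
 endfacet
 facet normal 0.672 -0.731 -0.117
  outer loop
   vertex 4.9 3.0 3.2
   vertex 5.9 3.6 5.2
   vertex 2.1 0.6 2.1
  endloop
 endfacet
 facet normal 0.657 -0.512 -0.553
  outer loop
   vertex 4.9 3.0 3.2
   vertex 2.1 0.6 2.1
   vertex 5.1 5.2 1.4
  endloop
 endfacet
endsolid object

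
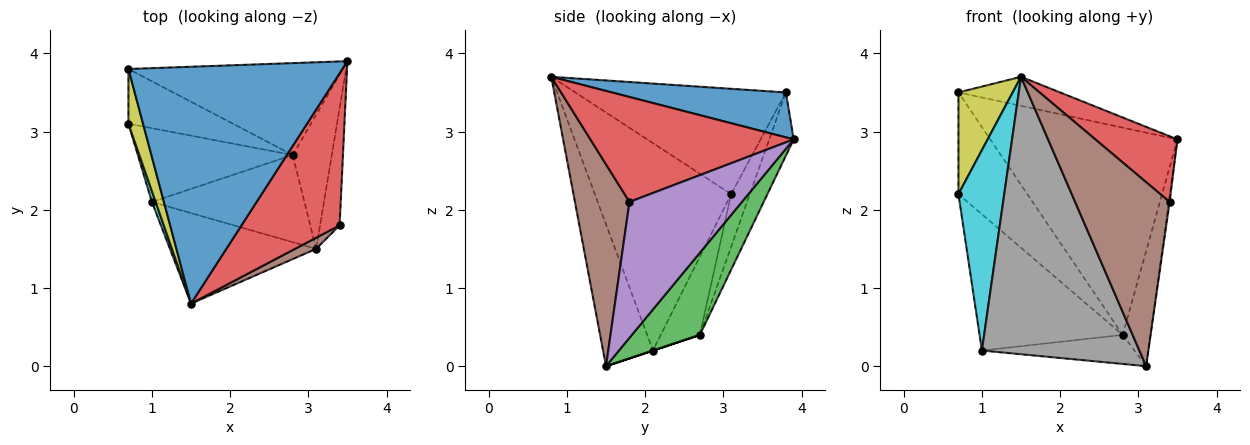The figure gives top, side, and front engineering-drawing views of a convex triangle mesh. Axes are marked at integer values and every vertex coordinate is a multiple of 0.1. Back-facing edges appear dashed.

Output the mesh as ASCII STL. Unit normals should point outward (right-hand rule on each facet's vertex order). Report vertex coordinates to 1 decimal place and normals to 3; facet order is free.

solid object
 facet normal 0.204 0.119 0.972
  outer loop
   vertex 1.5 0.8 3.7
   vertex 3.5 3.9 2.9
   vertex 0.7 3.8 3.5
  endloop
 endfacet
 facet normal -0.119 0.908 -0.402
  outer loop
   vertex 2.8 2.7 0.4
   vertex 0.7 3.8 3.5
   vertex 3.5 3.9 2.9
  endloop
 endfacet
 facet normal 0.847 0.346 -0.403
  outer loop
   vertex 2.8 2.7 0.4
   vertex 3.5 3.9 2.9
   vertex 3.1 1.5 0.0
  endloop
 endfacet
 facet normal 0.701 -0.283 0.655
  outer loop
   vertex 3.4 1.8 2.1
   vertex 3.5 3.9 2.9
   vertex 1.5 0.8 3.7
  endloop
 endfacet
 facet normal 0.990 0.007 -0.142
  outer loop
   vertex 3.4 1.8 2.1
   vertex 3.1 1.5 0.0
   vertex 3.5 3.9 2.9
  endloop
 endfacet
 facet normal 0.499 -0.865 0.052
  outer loop
   vertex 3.4 1.8 2.1
   vertex 1.5 0.8 3.7
   vertex 3.1 1.5 0.0
  endloop
 endfacet
 facet normal 0.000 0.316 -0.949
  outer loop
   vertex 1.0 2.1 0.2
   vertex 2.8 2.7 0.4
   vertex 3.1 1.5 0.0
  endloop
 endfacet
 facet normal -0.288 -0.910 -0.297
  outer loop
   vertex 1.0 2.1 0.2
   vertex 3.1 1.5 0.0
   vertex 1.5 0.8 3.7
  endloop
 endfacet
 facet normal -0.960 -0.247 0.133
  outer loop
   vertex 0.7 3.1 2.2
   vertex 1.5 0.8 3.7
   vertex 0.7 3.8 3.5
  endloop
 endfacet
 facet normal -0.948 -0.319 0.017
  outer loop
   vertex 0.7 3.1 2.2
   vertex 1.0 2.1 0.2
   vertex 1.5 0.8 3.7
  endloop
 endfacet
 facet normal -0.232 0.856 -0.461
  outer loop
   vertex 0.7 3.1 2.2
   vertex 0.7 3.8 3.5
   vertex 2.8 2.7 0.4
  endloop
 endfacet
 facet normal -0.234 0.855 -0.463
  outer loop
   vertex 0.7 3.1 2.2
   vertex 2.8 2.7 0.4
   vertex 1.0 2.1 0.2
  endloop
 endfacet
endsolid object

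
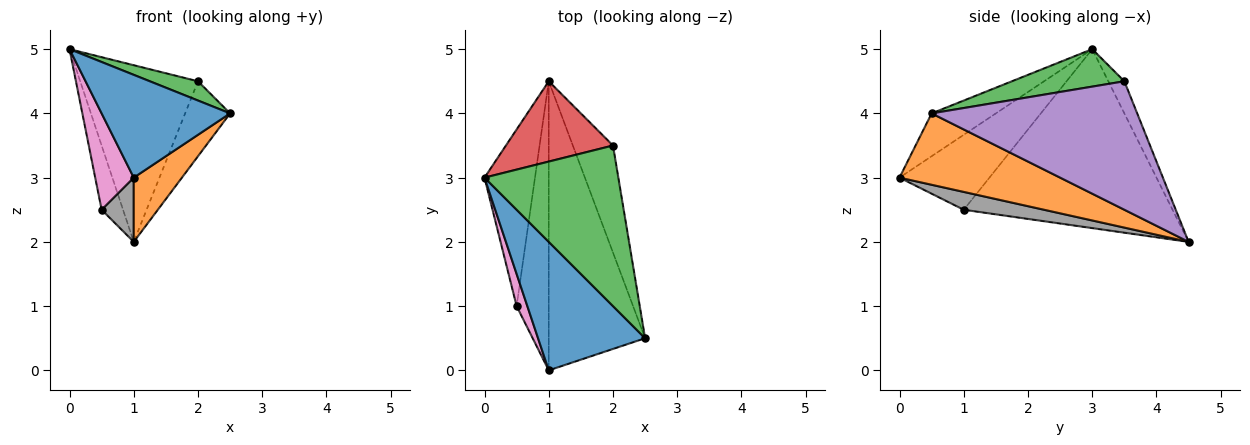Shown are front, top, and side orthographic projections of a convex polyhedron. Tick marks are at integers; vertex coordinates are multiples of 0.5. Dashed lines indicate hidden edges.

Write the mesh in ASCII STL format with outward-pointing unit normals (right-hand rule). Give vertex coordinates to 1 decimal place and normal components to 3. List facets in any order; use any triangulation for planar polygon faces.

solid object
 facet normal -0.298 -0.596 0.745
  outer loop
   vertex 1.0 0.0 3.0
   vertex 2.5 0.5 4.0
   vertex 0.0 3.0 5.0
  endloop
 endfacet
 facet normal 0.586 -0.176 -0.791
  outer loop
   vertex 1.0 0.0 3.0
   vertex 1.0 4.5 2.0
   vertex 2.5 0.5 4.0
  endloop
 endfacet
 facet normal 0.268 -0.115 0.957
  outer loop
   vertex 2.0 3.5 4.5
   vertex 0.0 3.0 5.0
   vertex 2.5 0.5 4.0
  endloop
 endfacet
 facet normal -0.123 0.903 0.411
  outer loop
   vertex 2.0 3.5 4.5
   vertex 1.0 4.5 2.0
   vertex 0.0 3.0 5.0
  endloop
 endfacet
 facet normal 0.934 0.204 -0.292
  outer loop
   vertex 2.0 3.5 4.5
   vertex 2.5 0.5 4.0
   vertex 1.0 4.5 2.0
  endloop
 endfacet
 facet normal -0.958 0.098 -0.270
  outer loop
   vertex 0.5 1.0 2.5
   vertex 0.0 3.0 5.0
   vertex 1.0 4.5 2.0
  endloop
 endfacet
 facet normal -0.911 -0.391 0.130
  outer loop
   vertex 0.5 1.0 2.5
   vertex 1.0 0.0 3.0
   vertex 0.0 3.0 5.0
  endloop
 endfacet
 facet normal 0.477 -0.191 -0.858
  outer loop
   vertex 0.5 1.0 2.5
   vertex 1.0 4.5 2.0
   vertex 1.0 0.0 3.0
  endloop
 endfacet
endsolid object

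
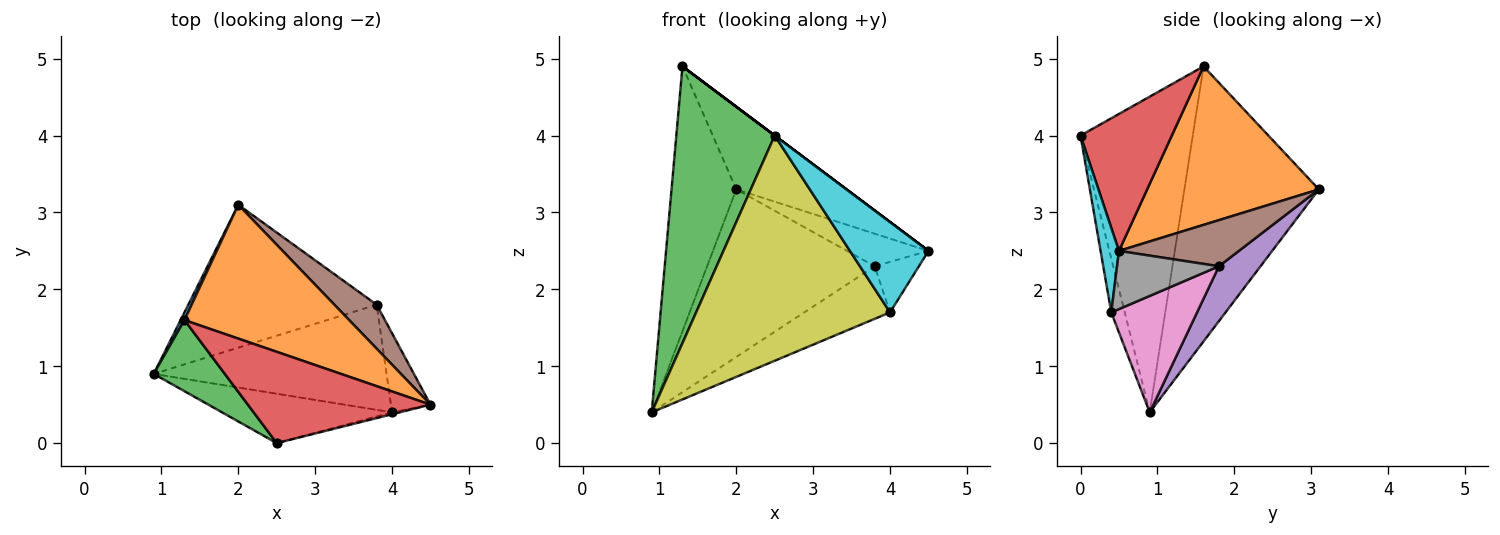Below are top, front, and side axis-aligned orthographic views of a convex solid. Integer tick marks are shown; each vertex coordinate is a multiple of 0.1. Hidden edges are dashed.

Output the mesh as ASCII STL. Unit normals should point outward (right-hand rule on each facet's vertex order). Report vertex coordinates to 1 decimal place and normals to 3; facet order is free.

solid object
 facet normal -0.901 0.434 0.013
  outer loop
   vertex 1.3 1.6 4.9
   vertex 2.0 3.1 3.3
   vertex 0.9 0.9 0.4
  endloop
 endfacet
 facet normal 0.633 0.407 0.658
  outer loop
   vertex 1.3 1.6 4.9
   vertex 4.5 0.5 2.5
   vertex 2.0 3.1 3.3
  endloop
 endfacet
 facet normal -0.741 -0.650 0.167
  outer loop
   vertex 2.5 0.0 4.0
   vertex 1.3 1.6 4.9
   vertex 0.9 0.9 0.4
  endloop
 endfacet
 facet normal 0.600 0.000 0.800
  outer loop
   vertex 2.5 0.0 4.0
   vertex 4.5 0.5 2.5
   vertex 1.3 1.6 4.9
  endloop
 endfacet
 facet normal 0.186 0.748 -0.638
  outer loop
   vertex 3.8 1.8 2.3
   vertex 0.9 0.9 0.4
   vertex 2.0 3.1 3.3
  endloop
 endfacet
 facet normal 0.659 0.448 0.604
  outer loop
   vertex 3.8 1.8 2.3
   vertex 2.0 3.1 3.3
   vertex 4.5 0.5 2.5
  endloop
 endfacet
 facet normal 0.408 0.408 -0.816
  outer loop
   vertex 4.0 0.4 1.7
   vertex 0.9 0.9 0.4
   vertex 3.8 1.8 2.3
  endloop
 endfacet
 facet normal 0.779 0.338 -0.529
  outer loop
   vertex 4.0 0.4 1.7
   vertex 3.8 1.8 2.3
   vertex 4.5 0.5 2.5
  endloop
 endfacet
 facet normal -0.068 -0.975 -0.214
  outer loop
   vertex 4.0 0.4 1.7
   vertex 2.5 0.0 4.0
   vertex 0.9 0.9 0.4
  endloop
 endfacet
 facet normal 0.228 -0.973 -0.021
  outer loop
   vertex 4.0 0.4 1.7
   vertex 4.5 0.5 2.5
   vertex 2.5 0.0 4.0
  endloop
 endfacet
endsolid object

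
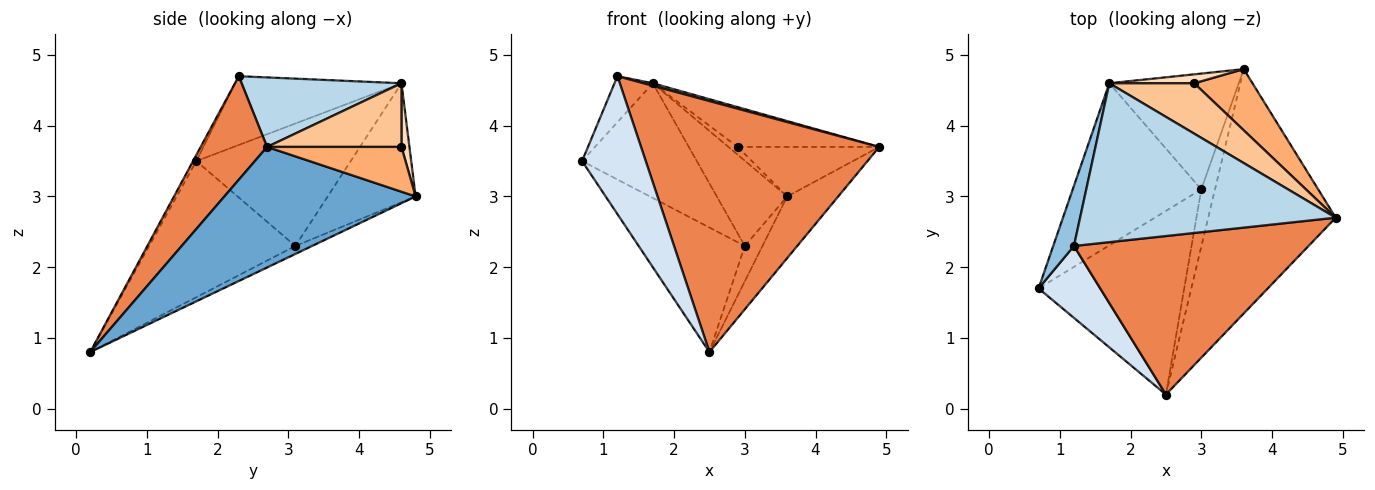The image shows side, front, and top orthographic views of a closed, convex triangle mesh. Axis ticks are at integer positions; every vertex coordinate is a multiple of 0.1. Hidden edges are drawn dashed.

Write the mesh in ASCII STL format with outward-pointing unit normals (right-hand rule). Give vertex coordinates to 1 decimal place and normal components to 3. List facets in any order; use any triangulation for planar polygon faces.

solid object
 facet normal 0.676 0.180 -0.715
  outer loop
   vertex 2.5 0.2 0.8
   vertex 3.6 4.8 3.0
   vertex 4.9 2.7 3.7
  endloop
 endfacet
 facet normal -0.935 0.216 0.282
  outer loop
   vertex 1.2 2.3 4.7
   vertex 1.7 4.6 4.6
   vertex 0.7 1.7 3.5
  endloop
 endfacet
 facet normal 0.262 -0.015 0.965
  outer loop
   vertex 1.2 2.3 4.7
   vertex 4.9 2.7 3.7
   vertex 1.7 4.6 4.6
  endloop
 endfacet
 facet normal -0.045 -0.886 0.462
  outer loop
   vertex 1.2 2.3 4.7
   vertex 0.7 1.7 3.5
   vertex 2.5 0.2 0.8
  endloop
 endfacet
 facet normal 0.229 -0.823 0.520
  outer loop
   vertex 1.2 2.3 4.7
   vertex 2.5 0.2 0.8
   vertex 4.9 2.7 3.7
  endloop
 endfacet
 facet normal 0.513 0.540 0.667
  outer loop
   vertex 2.9 4.6 3.7
   vertex 4.9 2.7 3.7
   vertex 3.6 4.8 3.0
  endloop
 endfacet
 facet normal 0.507 0.534 0.676
  outer loop
   vertex 2.9 4.6 3.7
   vertex 1.7 4.6 4.6
   vertex 4.9 2.7 3.7
  endloop
 endfacet
 facet normal 0.492 0.573 0.655
  outer loop
   vertex 2.9 4.6 3.7
   vertex 3.6 4.8 3.0
   vertex 1.7 4.6 4.6
  endloop
 endfacet
 facet normal -0.445 0.471 -0.762
  outer loop
   vertex 3.0 3.1 2.3
   vertex 3.6 4.8 3.0
   vertex 2.5 0.2 0.8
  endloop
 endfacet
 facet normal -0.595 0.477 -0.647
  outer loop
   vertex 3.0 3.1 2.3
   vertex 1.7 4.6 4.6
   vertex 3.6 4.8 3.0
  endloop
 endfacet
 facet normal -0.612 0.444 -0.655
  outer loop
   vertex 3.0 3.1 2.3
   vertex 2.5 0.2 0.8
   vertex 0.7 1.7 3.5
  endloop
 endfacet
 facet normal -0.614 0.456 -0.644
  outer loop
   vertex 3.0 3.1 2.3
   vertex 0.7 1.7 3.5
   vertex 1.7 4.6 4.6
  endloop
 endfacet
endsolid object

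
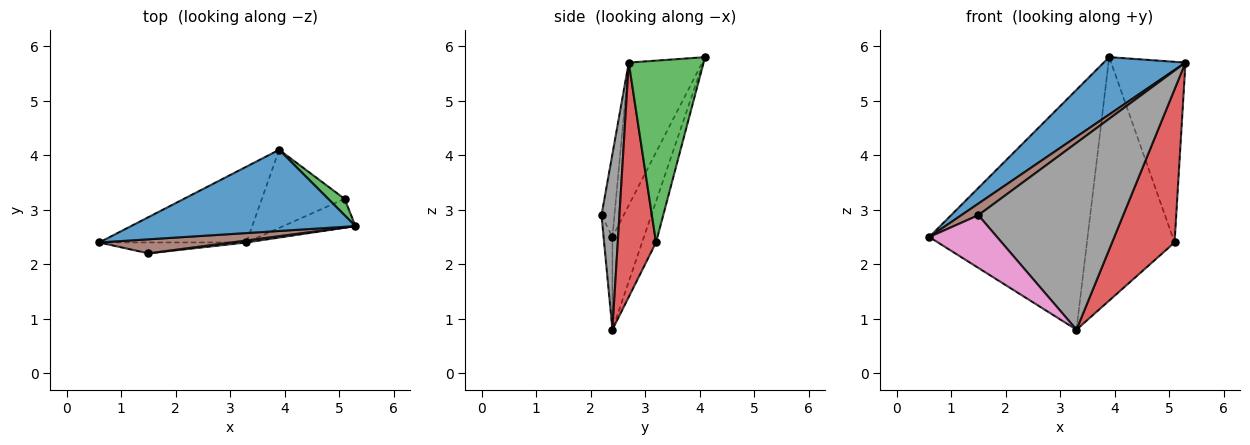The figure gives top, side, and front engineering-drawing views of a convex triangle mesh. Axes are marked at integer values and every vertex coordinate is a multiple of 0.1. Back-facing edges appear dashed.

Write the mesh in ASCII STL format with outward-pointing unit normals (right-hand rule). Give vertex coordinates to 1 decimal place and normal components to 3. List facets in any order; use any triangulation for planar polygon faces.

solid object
 facet normal -0.461 -0.512 0.725
  outer loop
   vertex 3.9 4.1 5.8
   vertex 0.6 2.4 2.5
   vertex 5.3 2.7 5.7
  endloop
 endfacet
 facet normal -0.186 0.937 -0.296
  outer loop
   vertex 3.3 2.4 0.8
   vertex 0.6 2.4 2.5
   vertex 3.9 4.1 5.8
  endloop
 endfacet
 facet normal 0.708 0.703 0.064
  outer loop
   vertex 5.1 3.2 2.4
   vertex 3.9 4.1 5.8
   vertex 5.3 2.7 5.7
  endloop
 endfacet
 facet normal 0.515 -0.842 -0.159
  outer loop
   vertex 5.1 3.2 2.4
   vertex 5.3 2.7 5.7
   vertex 3.3 2.4 0.8
  endloop
 endfacet
 facet normal -0.150 0.941 -0.302
  outer loop
   vertex 5.1 3.2 2.4
   vertex 3.3 2.4 0.8
   vertex 3.9 4.1 5.8
  endloop
 endfacet
 facet normal -0.436 -0.573 0.694
  outer loop
   vertex 1.5 2.2 2.9
   vertex 5.3 2.7 5.7
   vertex 0.6 2.4 2.5
  endloop
 endfacet
 facet normal -0.127 -0.971 -0.201
  outer loop
   vertex 1.5 2.2 2.9
   vertex 0.6 2.4 2.5
   vertex 3.3 2.4 0.8
  endloop
 endfacet
 facet normal 0.123 -0.992 0.011
  outer loop
   vertex 1.5 2.2 2.9
   vertex 3.3 2.4 0.8
   vertex 5.3 2.7 5.7
  endloop
 endfacet
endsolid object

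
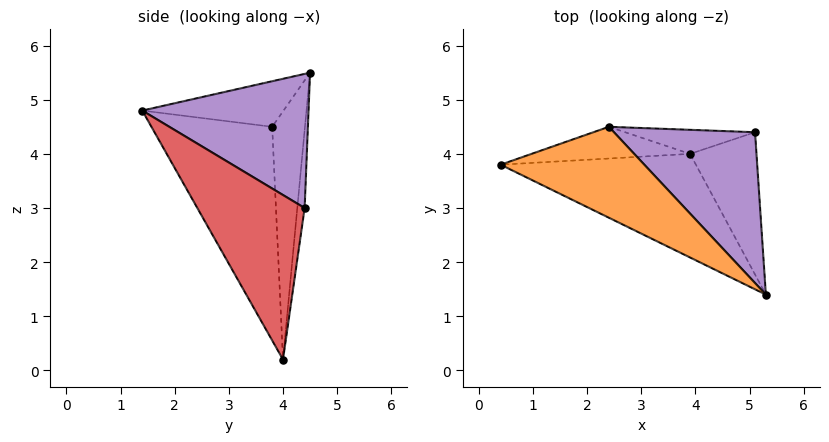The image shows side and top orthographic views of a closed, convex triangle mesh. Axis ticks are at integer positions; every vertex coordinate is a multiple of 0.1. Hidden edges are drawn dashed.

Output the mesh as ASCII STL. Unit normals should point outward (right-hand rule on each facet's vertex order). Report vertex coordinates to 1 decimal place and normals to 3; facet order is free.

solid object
 facet normal -0.393 -0.847 -0.359
  outer loop
   vertex 3.9 4.0 0.2
   vertex 5.3 1.4 4.8
   vertex 0.4 3.8 4.5
  endloop
 endfacet
 facet normal -0.271 -0.446 0.853
  outer loop
   vertex 2.4 4.5 5.5
   vertex 0.4 3.8 4.5
   vertex 5.3 1.4 4.8
  endloop
 endfacet
 facet normal -0.253 0.954 -0.162
  outer loop
   vertex 2.4 4.5 5.5
   vertex 3.9 4.0 0.2
   vertex 0.4 3.8 4.5
  endloop
 endfacet
 facet normal 0.915 -0.161 -0.369
  outer loop
   vertex 5.1 4.4 3.0
   vertex 5.3 1.4 4.8
   vertex 3.9 4.0 0.2
  endloop
 endfacet
 facet normal 0.621 0.433 0.653
  outer loop
   vertex 5.1 4.4 3.0
   vertex 2.4 4.5 5.5
   vertex 5.3 1.4 4.8
  endloop
 endfacet
 facet normal -0.068 0.991 -0.113
  outer loop
   vertex 5.1 4.4 3.0
   vertex 3.9 4.0 0.2
   vertex 2.4 4.5 5.5
  endloop
 endfacet
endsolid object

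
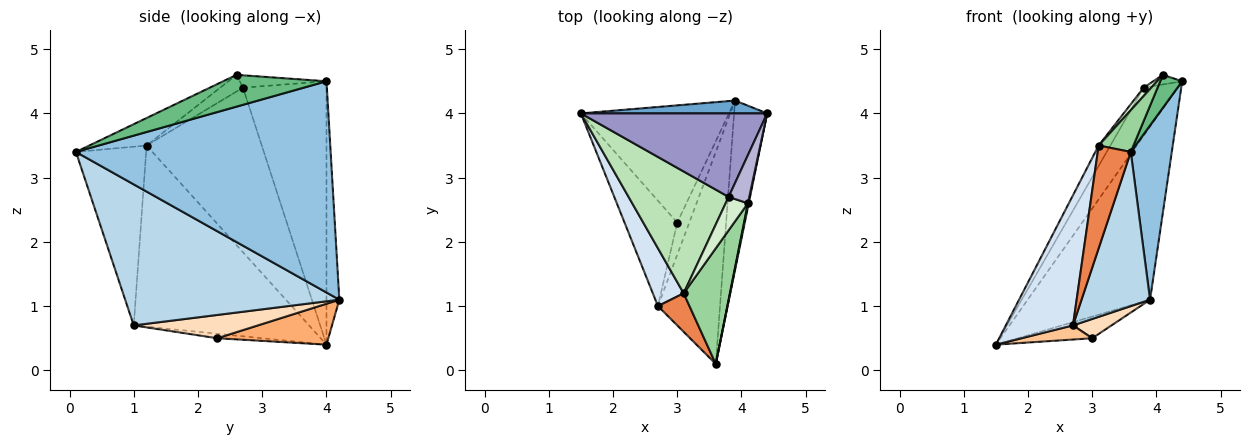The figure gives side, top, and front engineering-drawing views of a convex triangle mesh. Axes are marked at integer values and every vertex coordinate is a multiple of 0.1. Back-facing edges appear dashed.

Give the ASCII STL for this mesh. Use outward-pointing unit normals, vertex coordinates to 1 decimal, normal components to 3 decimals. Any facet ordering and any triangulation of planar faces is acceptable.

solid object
 facet normal -0.104 0.992 0.074
  outer loop
   vertex 3.9 4.2 1.1
   vertex 1.5 4.0 0.4
   vertex 4.4 4.0 4.5
  endloop
 endfacet
 facet normal 0.976 -0.157 -0.153
  outer loop
   vertex 3.9 4.2 1.1
   vertex 4.4 4.0 4.5
   vertex 3.6 0.1 3.4
  endloop
 endfacet
 facet normal 0.878 -0.281 -0.387
  outer loop
   vertex 2.7 1.0 0.7
   vertex 3.9 4.2 1.1
   vertex 3.6 0.1 3.4
  endloop
 endfacet
 facet normal -0.922 -0.353 0.157
  outer loop
   vertex 3.1 1.2 3.5
   vertex 1.5 4.0 0.4
   vertex 2.7 1.0 0.7
  endloop
 endfacet
 facet normal -0.894 -0.420 0.158
  outer loop
   vertex 3.1 1.2 3.5
   vertex 2.7 1.0 0.7
   vertex 3.6 0.1 3.4
  endloop
 endfacet
 facet normal 0.262 0.175 -0.949
  outer loop
   vertex 3.0 2.3 0.5
   vertex 1.5 4.0 0.4
   vertex 3.9 4.2 1.1
  endloop
 endfacet
 facet normal -0.084 -0.132 -0.988
  outer loop
   vertex 3.0 2.3 0.5
   vertex 2.7 1.0 0.7
   vertex 1.5 4.0 0.4
  endloop
 endfacet
 facet normal 0.856 -0.266 -0.443
  outer loop
   vertex 3.0 2.3 0.5
   vertex 3.9 4.2 1.1
   vertex 2.7 1.0 0.7
  endloop
 endfacet
 facet normal 0.978 -0.208 0.025
  outer loop
   vertex 4.1 2.6 4.6
   vertex 3.6 0.1 3.4
   vertex 4.4 4.0 4.5
  endloop
 endfacet
 facet normal -0.488 -0.296 0.821
  outer loop
   vertex 4.1 2.6 4.6
   vertex 3.1 1.2 3.5
   vertex 3.6 0.1 3.4
  endloop
 endfacet
 facet normal -0.851 0.087 0.518
  outer loop
   vertex 3.8 2.7 4.4
   vertex 1.5 4.0 0.4
   vertex 3.1 1.2 3.5
  endloop
 endfacet
 facet normal -0.588 -0.196 0.784
  outer loop
   vertex 3.8 2.7 4.4
   vertex 3.1 1.2 3.5
   vertex 4.1 2.6 4.6
  endloop
 endfacet
 facet normal -0.775 0.315 0.548
  outer loop
   vertex 3.8 2.7 4.4
   vertex 4.4 4.0 4.5
   vertex 1.5 4.0 0.4
  endloop
 endfacet
 facet normal -0.507 0.169 0.845
  outer loop
   vertex 3.8 2.7 4.4
   vertex 4.1 2.6 4.6
   vertex 4.4 4.0 4.5
  endloop
 endfacet
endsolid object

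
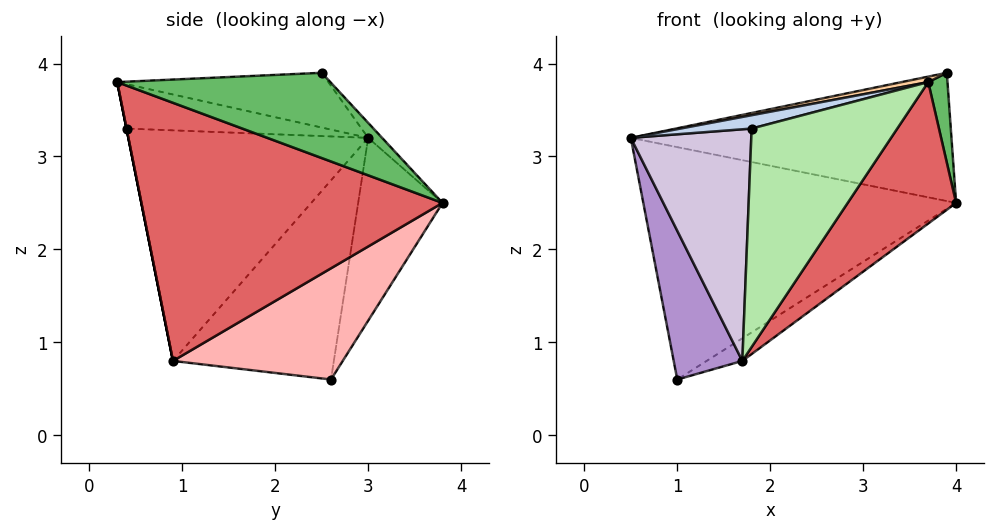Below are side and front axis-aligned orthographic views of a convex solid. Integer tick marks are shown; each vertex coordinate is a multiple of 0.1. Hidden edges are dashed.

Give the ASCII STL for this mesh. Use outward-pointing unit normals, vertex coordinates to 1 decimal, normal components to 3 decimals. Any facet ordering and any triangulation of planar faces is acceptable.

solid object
 facet normal -0.255 0.947 -0.195
  outer loop
   vertex 1.0 2.6 0.6
   vertex 0.5 3.0 3.2
   vertex 4.0 3.8 2.5
  endloop
 endfacet
 facet normal -0.258 -0.092 0.962
  outer loop
   vertex 1.8 0.4 3.3
   vertex 3.7 0.3 3.8
   vertex 0.5 3.0 3.2
  endloop
 endfacet
 facet normal -0.032 0.734 0.679
  outer loop
   vertex 3.9 2.5 3.9
   vertex 4.0 3.8 2.5
   vertex 0.5 3.0 3.2
  endloop
 endfacet
 facet normal -0.205 -0.026 0.978
  outer loop
   vertex 3.9 2.5 3.9
   vertex 0.5 3.0 3.2
   vertex 3.7 0.3 3.8
  endloop
 endfacet
 facet normal 0.996 -0.090 -0.012
  outer loop
   vertex 3.9 2.5 3.9
   vertex 3.7 0.3 3.8
   vertex 4.0 3.8 2.5
  endloop
 endfacet
 facet normal 0.000 -0.981 -0.196
  outer loop
   vertex 1.7 0.9 0.8
   vertex 3.7 0.3 3.8
   vertex 1.8 0.4 3.3
  endloop
 endfacet
 facet normal 0.773 -0.278 -0.571
  outer loop
   vertex 1.7 0.9 0.8
   vertex 4.0 3.8 2.5
   vertex 3.7 0.3 3.8
  endloop
 endfacet
 facet normal 0.502 0.106 -0.859
  outer loop
   vertex 1.7 0.9 0.8
   vertex 1.0 2.6 0.6
   vertex 4.0 3.8 2.5
  endloop
 endfacet
 facet normal -0.914 -0.390 -0.116
  outer loop
   vertex 1.7 0.9 0.8
   vertex 0.5 3.0 3.2
   vertex 1.0 2.6 0.6
  endloop
 endfacet
 facet normal -0.892 -0.448 -0.054
  outer loop
   vertex 1.7 0.9 0.8
   vertex 1.8 0.4 3.3
   vertex 0.5 3.0 3.2
  endloop
 endfacet
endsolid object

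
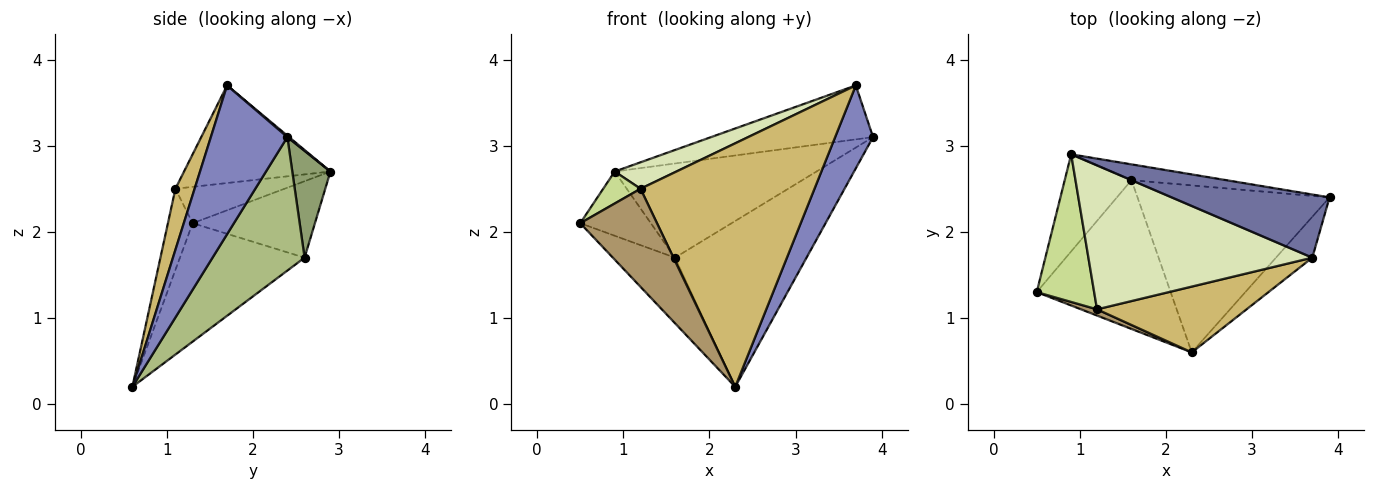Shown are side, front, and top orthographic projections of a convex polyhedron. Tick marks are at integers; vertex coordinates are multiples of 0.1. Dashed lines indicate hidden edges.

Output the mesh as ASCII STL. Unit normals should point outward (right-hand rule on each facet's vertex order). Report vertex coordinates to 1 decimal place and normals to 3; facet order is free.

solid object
 facet normal 0.007 0.650 0.760
  outer loop
   vertex 3.7 1.7 3.7
   vertex 3.9 2.4 3.1
   vertex 0.9 2.9 2.7
  endloop
 endfacet
 facet normal 0.875 -0.433 -0.214
  outer loop
   vertex 3.7 1.7 3.7
   vertex 2.3 0.6 0.2
   vertex 3.9 2.4 3.1
  endloop
 endfacet
 facet normal -0.691 0.399 -0.603
  outer loop
   vertex 1.6 2.6 1.7
   vertex 0.5 1.3 2.1
   vertex 0.9 2.9 2.7
  endloop
 endfacet
 facet normal -0.629 0.313 -0.711
  outer loop
   vertex 1.6 2.6 1.7
   vertex 2.3 0.6 0.2
   vertex 0.5 1.3 2.1
  endloop
 endfacet
 facet normal 0.183 0.970 -0.163
  outer loop
   vertex 1.6 2.6 1.7
   vertex 0.9 2.9 2.7
   vertex 3.9 2.4 3.1
  endloop
 endfacet
 facet normal 0.442 0.632 -0.636
  outer loop
   vertex 1.6 2.6 1.7
   vertex 3.9 2.4 3.1
   vertex 2.3 0.6 0.2
  endloop
 endfacet
 facet normal -0.526 -0.180 0.831
  outer loop
   vertex 1.2 1.1 2.5
   vertex 0.9 2.9 2.7
   vertex 0.5 1.3 2.1
  endloop
 endfacet
 facet normal -0.394 -0.166 0.904
  outer loop
   vertex 1.2 1.1 2.5
   vertex 3.7 1.7 3.7
   vertex 0.9 2.9 2.7
  endloop
 endfacet
 facet normal -0.306 -0.950 0.060
  outer loop
   vertex 1.2 1.1 2.5
   vertex 0.5 1.3 2.1
   vertex 2.3 0.6 0.2
  endloop
 endfacet
 facet normal 0.106 -0.960 0.259
  outer loop
   vertex 1.2 1.1 2.5
   vertex 2.3 0.6 0.2
   vertex 3.7 1.7 3.7
  endloop
 endfacet
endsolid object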